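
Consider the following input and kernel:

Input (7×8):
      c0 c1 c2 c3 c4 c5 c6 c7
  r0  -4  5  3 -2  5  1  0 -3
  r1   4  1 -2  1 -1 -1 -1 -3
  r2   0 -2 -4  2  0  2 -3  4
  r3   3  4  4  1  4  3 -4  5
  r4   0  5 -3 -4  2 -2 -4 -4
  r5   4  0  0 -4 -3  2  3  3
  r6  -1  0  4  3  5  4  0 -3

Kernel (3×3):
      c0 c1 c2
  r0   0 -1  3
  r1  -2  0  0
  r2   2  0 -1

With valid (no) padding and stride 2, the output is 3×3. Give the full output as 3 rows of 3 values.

Output[0,0]: The receptive field on the input at this output position is [-4 5 3 / 4 1 -2 / 0 -2 -4]. Elementwise product with the kernel and sum: 5·-1 + 3·3 + 4·-2 + 0·2 + -4·-1.
Output[0,1]: The receptive field on the input at this output position is [3 -2 5 / -2 1 -1 / -4 2 0]. Elementwise product with the kernel and sum: -2·-1 + 5·3 + -2·-2 + -4·2 + 0·-1.

0 13 4
-13 -18 -11
-28 13 6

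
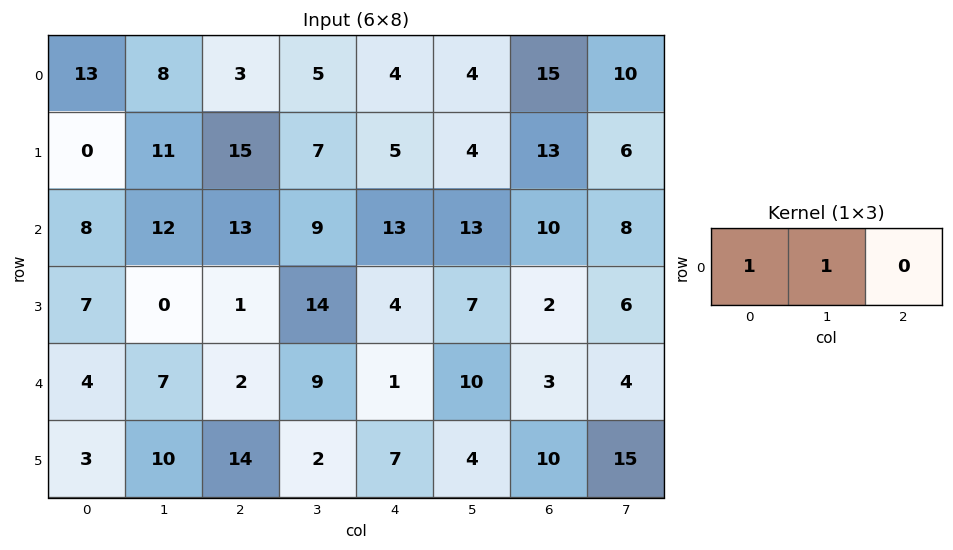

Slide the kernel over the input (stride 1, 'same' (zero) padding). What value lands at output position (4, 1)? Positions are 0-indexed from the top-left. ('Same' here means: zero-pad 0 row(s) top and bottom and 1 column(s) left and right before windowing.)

11

The receptive field on the zero-padded input at this output position is [4 7 2]. Elementwise product with the kernel and sum: 4·1 + 7·1.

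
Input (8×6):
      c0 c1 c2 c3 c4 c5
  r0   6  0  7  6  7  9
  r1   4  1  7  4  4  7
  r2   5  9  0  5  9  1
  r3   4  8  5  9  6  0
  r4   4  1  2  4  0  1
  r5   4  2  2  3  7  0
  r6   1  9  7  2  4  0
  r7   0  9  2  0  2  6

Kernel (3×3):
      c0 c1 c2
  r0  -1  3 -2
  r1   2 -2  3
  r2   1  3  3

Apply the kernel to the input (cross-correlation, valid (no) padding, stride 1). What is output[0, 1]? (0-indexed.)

33

The receptive field on the input at this output position is [0 7 6 / 1 7 4 / 9 0 5]. Elementwise product with the kernel and sum: 0·-1 + 7·3 + 6·-2 + 1·2 + 7·-2 + 4·3 + 9·1 + 0·3 + 5·3.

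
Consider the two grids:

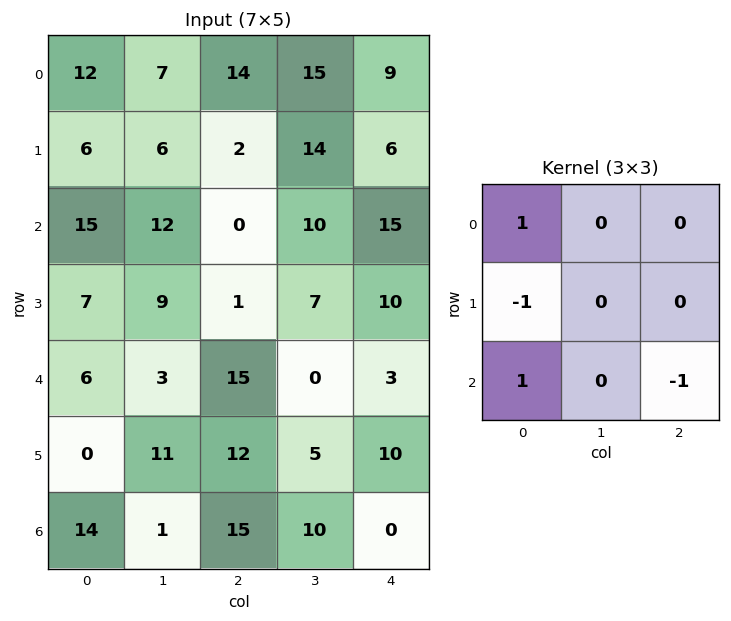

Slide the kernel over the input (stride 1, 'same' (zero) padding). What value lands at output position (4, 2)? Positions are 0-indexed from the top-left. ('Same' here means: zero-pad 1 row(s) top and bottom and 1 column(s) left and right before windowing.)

12

The receptive field on the zero-padded input at this output position is [9 1 7 / 3 15 0 / 11 12 5]. Elementwise product with the kernel and sum: 9·1 + 3·-1 + 11·1 + 5·-1.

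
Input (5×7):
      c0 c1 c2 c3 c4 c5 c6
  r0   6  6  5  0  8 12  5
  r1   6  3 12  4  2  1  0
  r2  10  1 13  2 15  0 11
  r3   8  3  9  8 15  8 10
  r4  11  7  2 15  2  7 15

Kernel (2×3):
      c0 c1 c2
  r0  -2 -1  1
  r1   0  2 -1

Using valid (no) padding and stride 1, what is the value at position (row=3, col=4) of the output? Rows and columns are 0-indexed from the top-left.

The receptive field on the input at this output position is [15 8 10 / 2 7 15]. Elementwise product with the kernel and sum: 15·-2 + 8·-1 + 10·1 + 7·2 + 15·-1.

-29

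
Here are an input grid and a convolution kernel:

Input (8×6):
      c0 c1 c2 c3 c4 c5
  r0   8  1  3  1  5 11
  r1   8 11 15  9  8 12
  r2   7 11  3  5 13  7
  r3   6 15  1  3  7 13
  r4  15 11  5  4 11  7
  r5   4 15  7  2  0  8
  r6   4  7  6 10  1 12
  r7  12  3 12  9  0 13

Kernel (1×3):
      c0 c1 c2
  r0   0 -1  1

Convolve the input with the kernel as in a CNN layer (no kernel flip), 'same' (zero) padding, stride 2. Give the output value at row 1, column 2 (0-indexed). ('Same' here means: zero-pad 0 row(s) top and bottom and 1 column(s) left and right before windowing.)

-6

The receptive field on the zero-padded input at this output position is [5 13 7]. Elementwise product with the kernel and sum: 13·-1 + 7·1.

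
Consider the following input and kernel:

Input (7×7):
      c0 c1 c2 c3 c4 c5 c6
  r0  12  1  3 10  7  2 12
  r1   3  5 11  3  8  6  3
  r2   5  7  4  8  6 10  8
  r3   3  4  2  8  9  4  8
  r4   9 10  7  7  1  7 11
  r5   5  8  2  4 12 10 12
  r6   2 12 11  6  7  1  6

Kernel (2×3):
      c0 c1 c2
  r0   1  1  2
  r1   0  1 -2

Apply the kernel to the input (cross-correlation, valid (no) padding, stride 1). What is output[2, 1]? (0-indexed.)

The receptive field on the input at this output position is [7 4 8 / 4 2 8]. Elementwise product with the kernel and sum: 7·1 + 4·1 + 8·2 + 2·1 + 8·-2.

13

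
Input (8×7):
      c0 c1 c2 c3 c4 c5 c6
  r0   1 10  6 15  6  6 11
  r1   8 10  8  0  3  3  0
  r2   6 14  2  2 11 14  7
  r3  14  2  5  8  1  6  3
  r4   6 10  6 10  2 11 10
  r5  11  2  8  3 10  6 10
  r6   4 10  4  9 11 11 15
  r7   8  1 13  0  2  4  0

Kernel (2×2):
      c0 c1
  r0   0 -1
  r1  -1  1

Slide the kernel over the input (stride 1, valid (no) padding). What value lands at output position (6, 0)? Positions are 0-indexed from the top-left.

-17

The receptive field on the input at this output position is [4 10 / 8 1]. Elementwise product with the kernel and sum: 10·-1 + 8·-1 + 1·1.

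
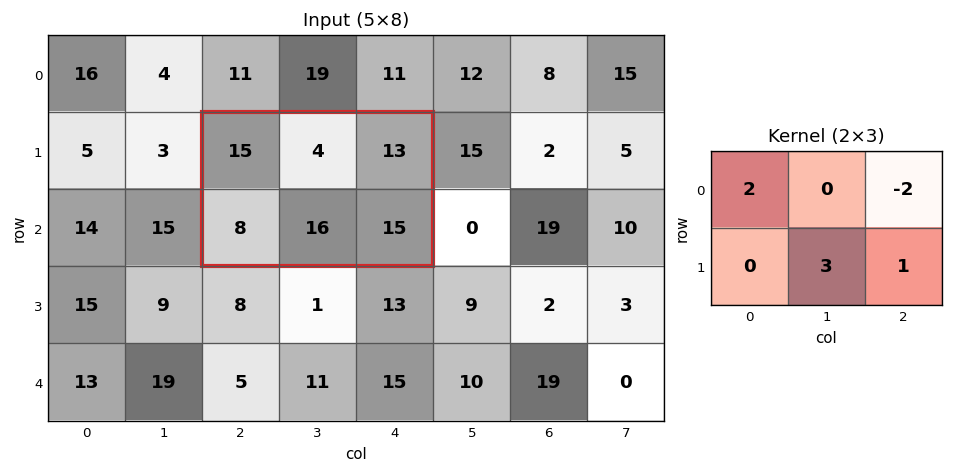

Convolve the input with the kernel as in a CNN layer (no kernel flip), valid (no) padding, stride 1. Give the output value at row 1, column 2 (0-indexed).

67

The receptive field on the input at this output position is [15 4 13 / 8 16 15]. Elementwise product with the kernel and sum: 15·2 + 13·-2 + 16·3 + 15·1.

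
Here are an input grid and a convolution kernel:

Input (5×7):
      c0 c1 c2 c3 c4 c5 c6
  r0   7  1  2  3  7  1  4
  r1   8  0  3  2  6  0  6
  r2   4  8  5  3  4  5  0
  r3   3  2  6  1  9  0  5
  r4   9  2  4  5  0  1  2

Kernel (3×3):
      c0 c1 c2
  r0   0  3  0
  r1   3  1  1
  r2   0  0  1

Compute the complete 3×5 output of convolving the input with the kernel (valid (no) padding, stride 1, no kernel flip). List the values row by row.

35 14 30 38 27
31 42 37 36 22
45 33 37 25 49

Output[0,0]: The receptive field on the input at this output position is [7 1 2 / 8 0 3 / 4 8 5]. Elementwise product with the kernel and sum: 1·3 + 8·3 + 0·1 + 3·1 + 5·1.
Output[0,1]: The receptive field on the input at this output position is [1 2 3 / 0 3 2 / 8 5 3]. Elementwise product with the kernel and sum: 2·3 + 0·3 + 3·1 + 2·1 + 3·1.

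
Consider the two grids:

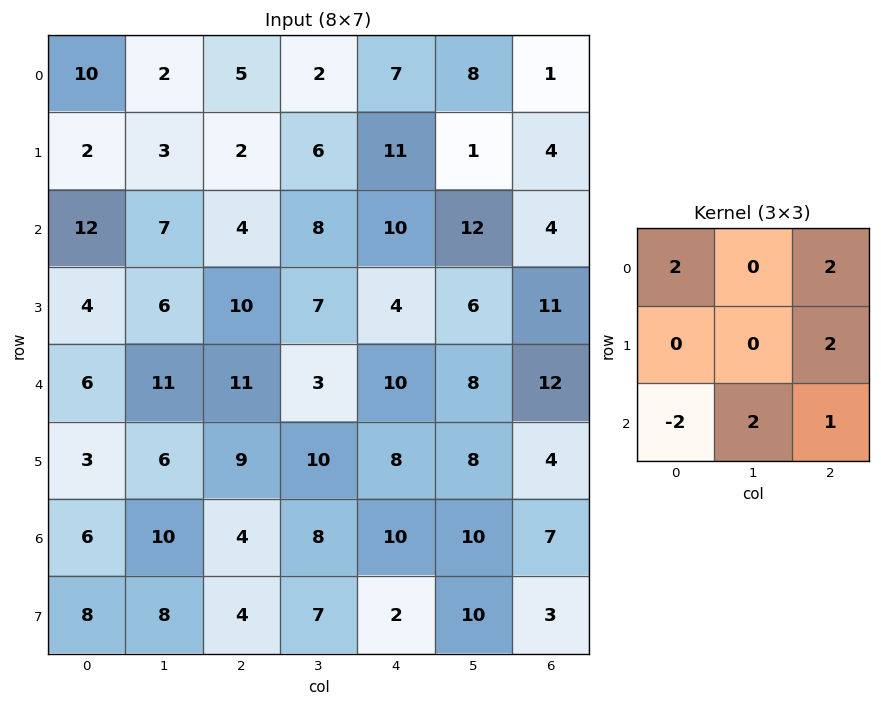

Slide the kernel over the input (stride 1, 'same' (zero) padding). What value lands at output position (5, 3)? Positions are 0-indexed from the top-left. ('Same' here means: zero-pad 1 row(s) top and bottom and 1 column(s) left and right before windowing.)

The receptive field on the zero-padded input at this output position is [11 3 10 / 9 10 8 / 4 8 10]. Elementwise product with the kernel and sum: 11·2 + 10·2 + 8·2 + 4·-2 + 8·2 + 10·1.

76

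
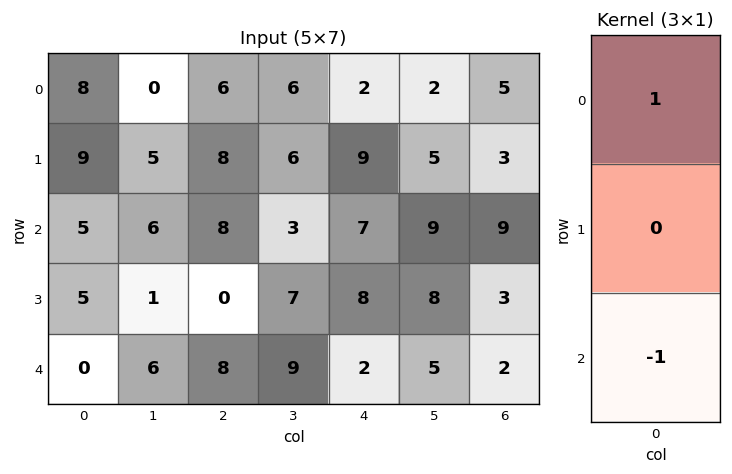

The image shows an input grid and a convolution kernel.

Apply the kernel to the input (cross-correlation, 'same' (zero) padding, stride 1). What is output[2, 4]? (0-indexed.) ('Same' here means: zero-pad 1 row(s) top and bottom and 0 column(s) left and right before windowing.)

1

The receptive field on the zero-padded input at this output position is [9 / 7 / 8]. Elementwise product with the kernel and sum: 9·1 + 8·-1.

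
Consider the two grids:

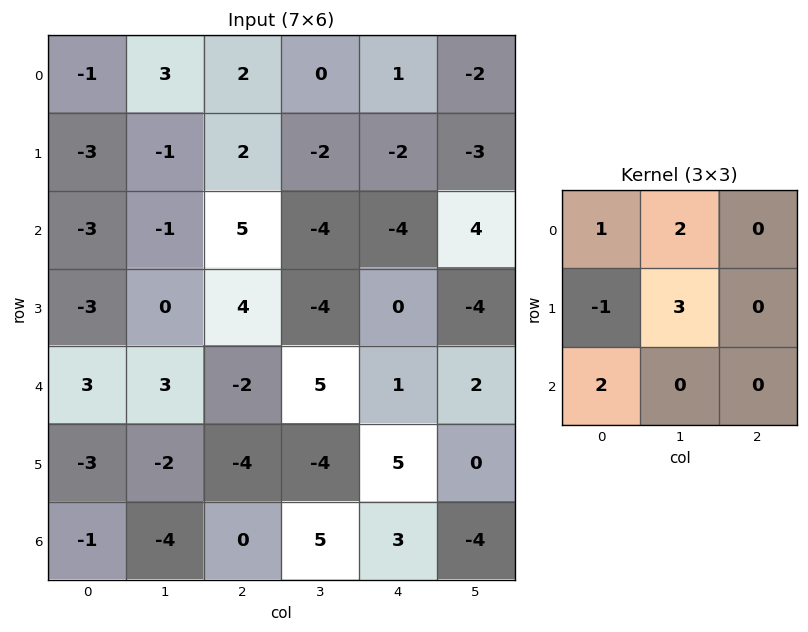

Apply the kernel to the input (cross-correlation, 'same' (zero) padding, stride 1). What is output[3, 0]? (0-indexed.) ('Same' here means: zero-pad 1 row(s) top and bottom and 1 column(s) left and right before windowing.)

-15

The receptive field on the zero-padded input at this output position is [0 -3 -1 / 0 -3 0 / 0 3 3]. Elementwise product with the kernel and sum: 0·1 + -3·2 + 0·-1 + -3·3 + 0·2.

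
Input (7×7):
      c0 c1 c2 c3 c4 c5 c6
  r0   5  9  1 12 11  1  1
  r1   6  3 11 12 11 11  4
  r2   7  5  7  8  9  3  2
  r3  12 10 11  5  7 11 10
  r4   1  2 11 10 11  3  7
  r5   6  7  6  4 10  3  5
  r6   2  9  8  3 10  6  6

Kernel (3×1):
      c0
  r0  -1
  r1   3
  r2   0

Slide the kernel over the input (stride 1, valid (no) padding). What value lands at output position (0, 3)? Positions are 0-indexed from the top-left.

The receptive field on the input at this output position is [12 / 12 / 8]. Elementwise product with the kernel and sum: 12·-1 + 12·3.

24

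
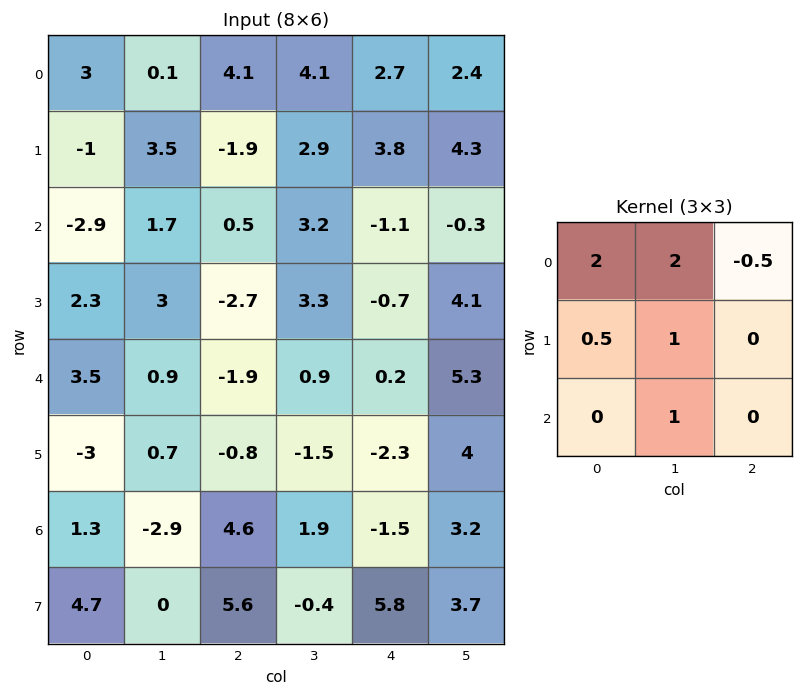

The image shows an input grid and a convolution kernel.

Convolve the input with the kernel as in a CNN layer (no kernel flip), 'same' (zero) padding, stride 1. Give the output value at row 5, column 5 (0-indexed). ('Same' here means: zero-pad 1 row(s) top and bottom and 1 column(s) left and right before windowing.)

The receptive field on the zero-padded input at this output position is [0.2 5.3 0 / -2.3 4 0 / -1.5 3.2 0]. Elementwise product with the kernel and sum: 0.2·2 + 5.3·2 + 0·-0.5 + -2.3·0.5 + 4·1 + 3.2·1.

17.05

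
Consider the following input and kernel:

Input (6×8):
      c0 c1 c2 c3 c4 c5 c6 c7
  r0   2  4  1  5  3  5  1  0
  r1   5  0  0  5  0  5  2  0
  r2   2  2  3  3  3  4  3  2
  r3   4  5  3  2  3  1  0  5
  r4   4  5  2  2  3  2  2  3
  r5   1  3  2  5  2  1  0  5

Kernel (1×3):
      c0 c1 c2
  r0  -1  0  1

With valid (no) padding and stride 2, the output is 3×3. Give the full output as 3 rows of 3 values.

Output[0,0]: The receptive field on the input at this output position is [2 4 1]. Elementwise product with the kernel and sum: 2·-1 + 1·1.
Output[0,1]: The receptive field on the input at this output position is [1 5 3]. Elementwise product with the kernel and sum: 1·-1 + 3·1.

-1 2 -2
1 0 0
-2 1 -1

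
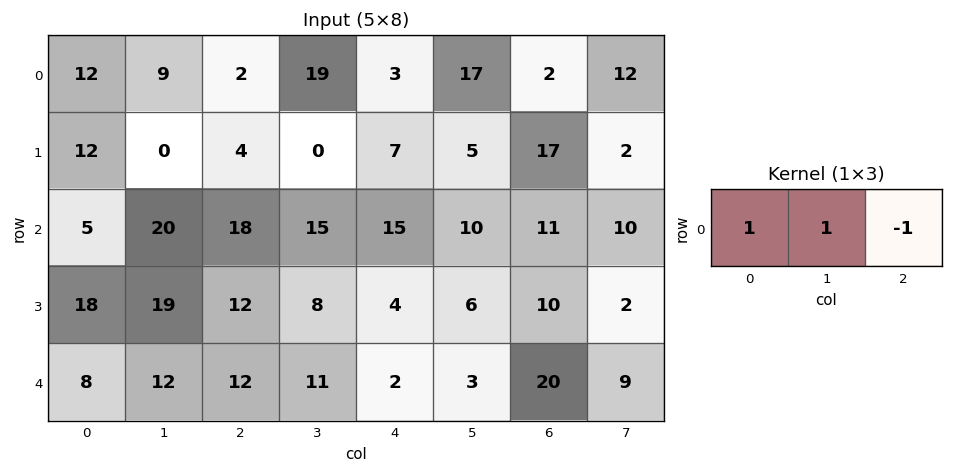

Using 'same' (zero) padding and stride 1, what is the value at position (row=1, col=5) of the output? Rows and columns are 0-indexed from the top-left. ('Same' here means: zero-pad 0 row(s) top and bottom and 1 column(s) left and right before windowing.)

-5

The receptive field on the zero-padded input at this output position is [7 5 17]. Elementwise product with the kernel and sum: 7·1 + 5·1 + 17·-1.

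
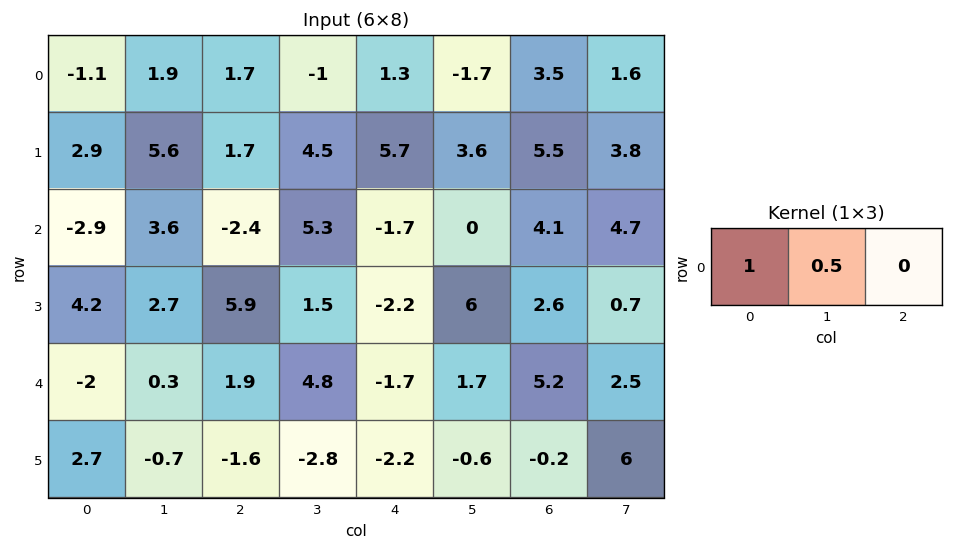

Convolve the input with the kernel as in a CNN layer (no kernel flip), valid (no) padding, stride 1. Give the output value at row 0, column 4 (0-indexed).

The receptive field on the input at this output position is [1.3 -1.7 3.5]. Elementwise product with the kernel and sum: 1.3·1 + -1.7·0.5.

0.45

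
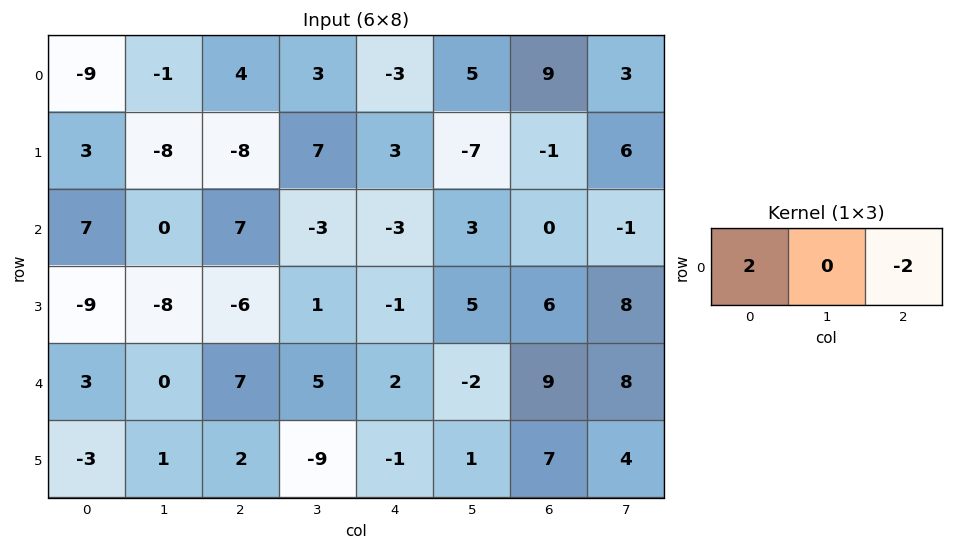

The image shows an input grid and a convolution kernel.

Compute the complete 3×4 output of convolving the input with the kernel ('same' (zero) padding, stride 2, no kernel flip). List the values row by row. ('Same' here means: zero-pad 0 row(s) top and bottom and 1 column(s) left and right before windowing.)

2 -8 -4 4
0 6 -12 8
0 -10 14 -20

Output[0,0]: The receptive field on the zero-padded input at this output position is [0 -9 -1]. Elementwise product with the kernel and sum: 0·2 + -1·-2.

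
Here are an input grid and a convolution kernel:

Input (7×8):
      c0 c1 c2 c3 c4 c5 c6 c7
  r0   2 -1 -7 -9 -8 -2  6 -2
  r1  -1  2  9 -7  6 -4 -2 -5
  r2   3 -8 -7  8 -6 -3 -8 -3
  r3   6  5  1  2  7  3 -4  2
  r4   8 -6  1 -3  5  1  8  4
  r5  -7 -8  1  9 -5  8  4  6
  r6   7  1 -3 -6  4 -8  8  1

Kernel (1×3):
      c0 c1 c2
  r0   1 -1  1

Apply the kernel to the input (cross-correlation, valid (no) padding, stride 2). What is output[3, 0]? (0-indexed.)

3

The receptive field on the input at this output position is [7 1 -3]. Elementwise product with the kernel and sum: 7·1 + 1·-1 + -3·1.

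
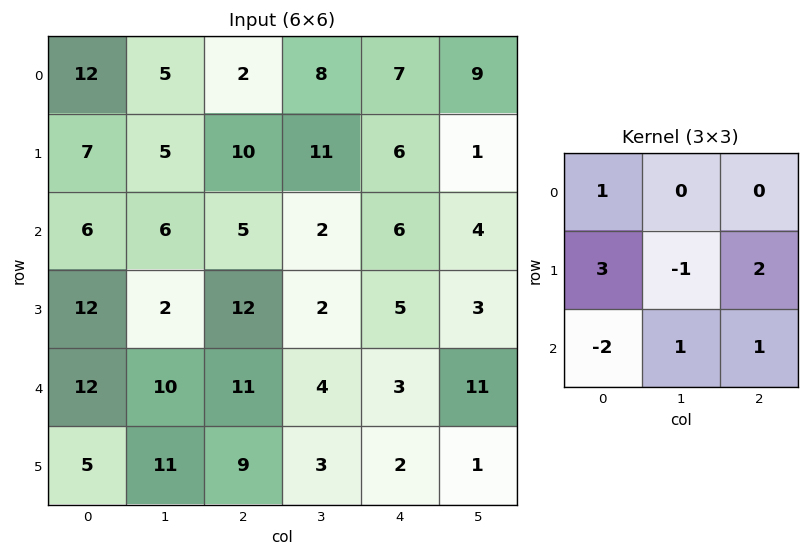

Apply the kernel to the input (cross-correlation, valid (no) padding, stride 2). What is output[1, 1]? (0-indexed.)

The receptive field on the input at this output position is [5 2 6 / 12 2 5 / 11 4 3]. Elementwise product with the kernel and sum: 5·1 + 12·3 + 2·-1 + 5·2 + 11·-2 + 4·1 + 3·1.

34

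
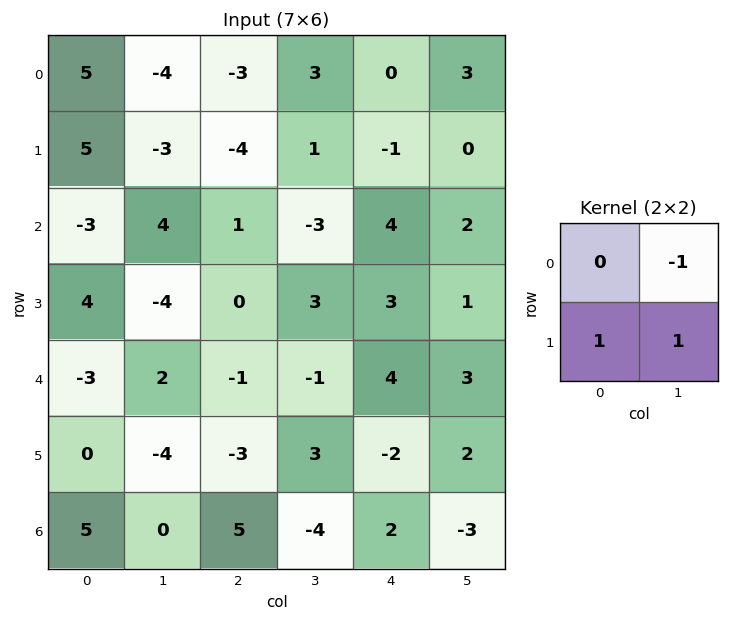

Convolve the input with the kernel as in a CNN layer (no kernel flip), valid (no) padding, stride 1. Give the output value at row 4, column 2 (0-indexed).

1

The receptive field on the input at this output position is [-1 -1 / -3 3]. Elementwise product with the kernel and sum: -1·-1 + -3·1 + 3·1.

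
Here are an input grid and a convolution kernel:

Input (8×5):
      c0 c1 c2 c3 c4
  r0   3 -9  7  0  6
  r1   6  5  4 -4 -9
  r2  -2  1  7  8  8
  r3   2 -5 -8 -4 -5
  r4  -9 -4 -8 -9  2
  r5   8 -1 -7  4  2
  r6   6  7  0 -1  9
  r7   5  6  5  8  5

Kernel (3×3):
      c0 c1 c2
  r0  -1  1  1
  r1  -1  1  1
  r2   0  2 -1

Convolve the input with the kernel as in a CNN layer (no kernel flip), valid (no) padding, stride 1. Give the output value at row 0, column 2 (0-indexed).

-10

The receptive field on the input at this output position is [7 0 6 / 4 -4 -9 / 7 8 8]. Elementwise product with the kernel and sum: 7·-1 + 0·1 + 6·1 + 4·-1 + -4·1 + -9·1 + 8·2 + 8·-1.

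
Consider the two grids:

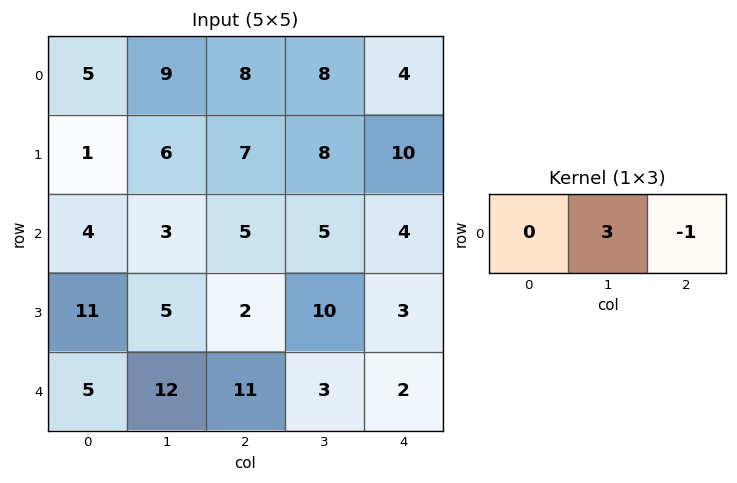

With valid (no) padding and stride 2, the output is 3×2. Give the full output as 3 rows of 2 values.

Output[0,0]: The receptive field on the input at this output position is [5 9 8]. Elementwise product with the kernel and sum: 9·3 + 8·-1.

19 20
4 11
25 7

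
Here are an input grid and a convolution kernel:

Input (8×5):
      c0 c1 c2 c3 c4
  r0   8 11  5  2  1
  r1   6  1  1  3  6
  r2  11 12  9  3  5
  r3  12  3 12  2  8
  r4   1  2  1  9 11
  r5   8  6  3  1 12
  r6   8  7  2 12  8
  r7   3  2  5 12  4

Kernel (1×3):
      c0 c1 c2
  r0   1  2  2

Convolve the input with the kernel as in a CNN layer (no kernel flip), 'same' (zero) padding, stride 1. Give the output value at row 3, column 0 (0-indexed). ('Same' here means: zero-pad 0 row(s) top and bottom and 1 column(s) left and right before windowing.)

30

The receptive field on the zero-padded input at this output position is [0 12 3]. Elementwise product with the kernel and sum: 0·1 + 12·2 + 3·2.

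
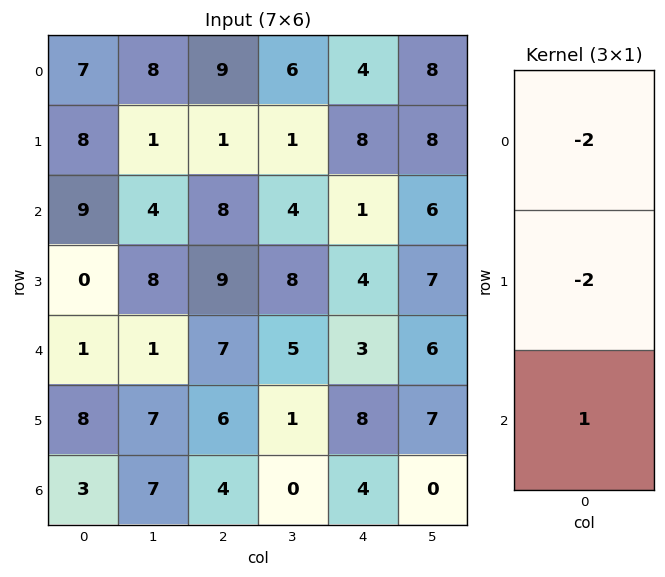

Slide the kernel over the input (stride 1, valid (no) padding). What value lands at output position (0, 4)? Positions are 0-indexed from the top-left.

The receptive field on the input at this output position is [4 / 8 / 1]. Elementwise product with the kernel and sum: 4·-2 + 8·-2 + 1·1.

-23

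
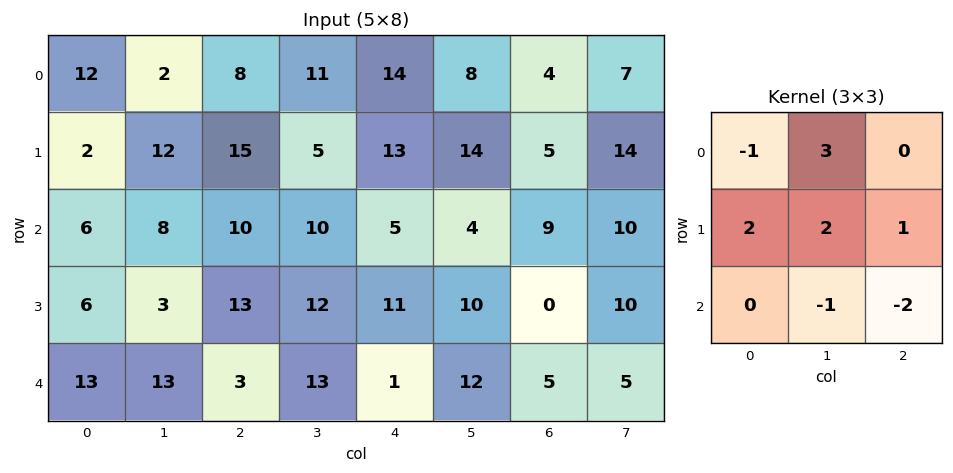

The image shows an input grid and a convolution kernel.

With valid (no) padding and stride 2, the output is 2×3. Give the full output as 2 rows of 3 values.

9 58 47
30 66 27

Output[0,0]: The receptive field on the input at this output position is [12 2 8 / 2 12 15 / 6 8 10]. Elementwise product with the kernel and sum: 12·-1 + 2·3 + 2·2 + 12·2 + 15·1 + 8·-1 + 10·-2.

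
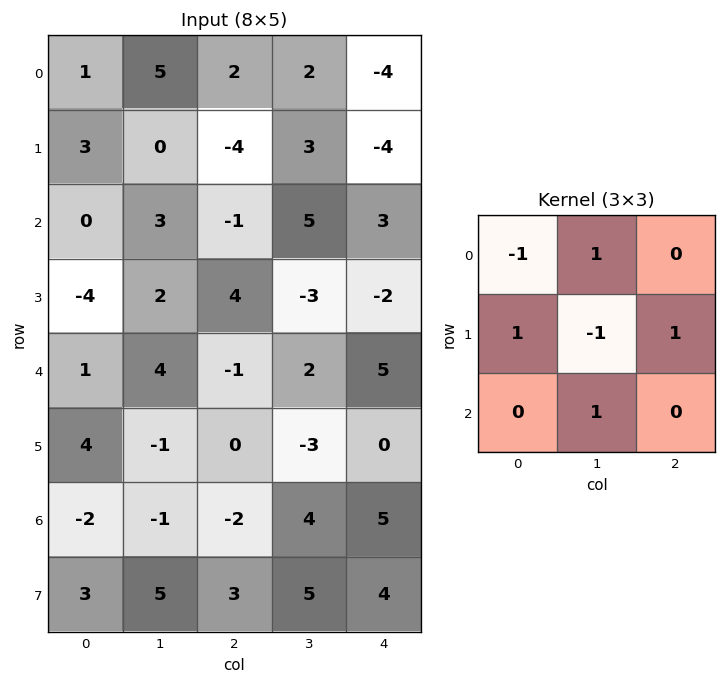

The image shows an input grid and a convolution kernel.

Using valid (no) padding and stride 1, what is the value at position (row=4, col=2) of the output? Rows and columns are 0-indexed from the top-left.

The receptive field on the input at this output position is [-1 2 5 / 0 -3 0 / -2 4 5]. Elementwise product with the kernel and sum: -1·-1 + 2·1 + 0·1 + -3·-1 + 0·1 + 4·1.

10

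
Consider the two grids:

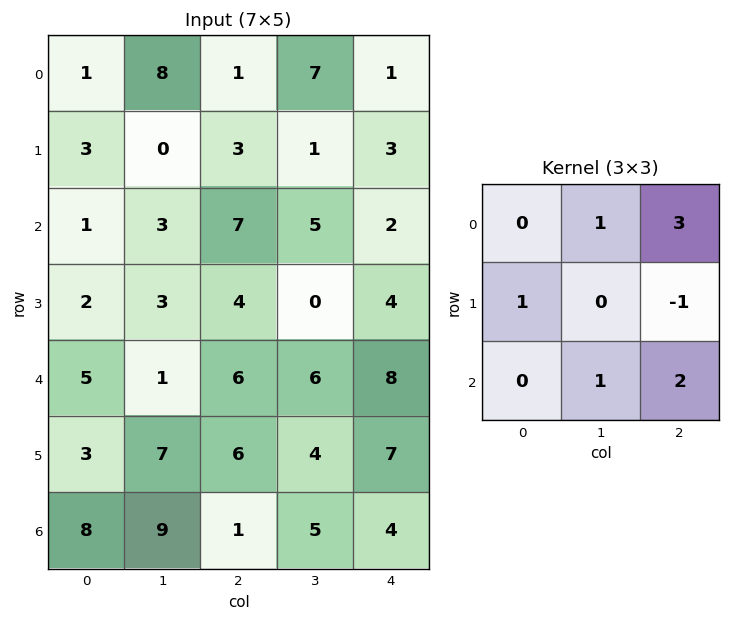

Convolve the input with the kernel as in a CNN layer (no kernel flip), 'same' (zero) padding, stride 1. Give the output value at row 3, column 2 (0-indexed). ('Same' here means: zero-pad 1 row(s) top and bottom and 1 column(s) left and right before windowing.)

43

The receptive field on the zero-padded input at this output position is [3 7 5 / 3 4 0 / 1 6 6]. Elementwise product with the kernel and sum: 7·1 + 5·3 + 3·1 + 0·-1 + 6·1 + 6·2.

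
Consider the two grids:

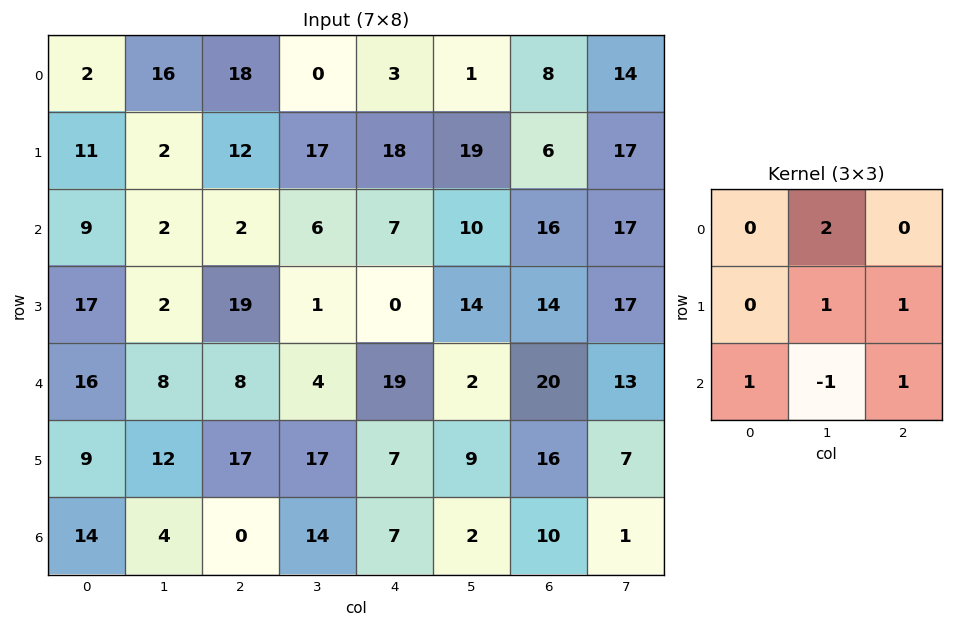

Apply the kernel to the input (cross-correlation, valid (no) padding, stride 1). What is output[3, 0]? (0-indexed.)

The receptive field on the input at this output position is [17 2 19 / 16 8 8 / 9 12 17]. Elementwise product with the kernel and sum: 2·2 + 8·1 + 8·1 + 9·1 + 12·-1 + 17·1.

34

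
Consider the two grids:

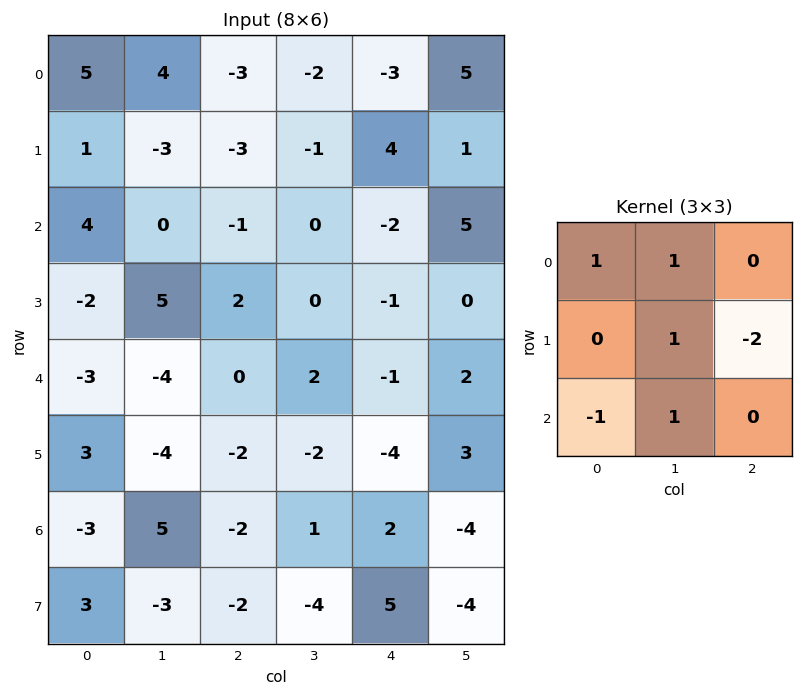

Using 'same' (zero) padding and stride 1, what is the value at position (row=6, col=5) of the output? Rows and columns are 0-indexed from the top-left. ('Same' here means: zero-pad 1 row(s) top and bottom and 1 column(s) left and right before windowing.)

-14

The receptive field on the zero-padded input at this output position is [-4 3 0 / 2 -4 0 / 5 -4 0]. Elementwise product with the kernel and sum: -4·1 + 3·1 + -4·1 + 0·-2 + 5·-1 + -4·1.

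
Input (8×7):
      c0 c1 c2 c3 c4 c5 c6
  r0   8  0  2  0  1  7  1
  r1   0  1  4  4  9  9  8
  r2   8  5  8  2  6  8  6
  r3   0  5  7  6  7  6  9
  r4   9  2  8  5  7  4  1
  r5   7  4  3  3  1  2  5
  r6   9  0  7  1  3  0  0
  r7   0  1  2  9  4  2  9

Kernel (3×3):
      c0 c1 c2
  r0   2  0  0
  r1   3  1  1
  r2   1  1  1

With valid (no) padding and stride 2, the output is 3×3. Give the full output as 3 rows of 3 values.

42 45 66
47 70 60
62 40 27

Output[0,0]: The receptive field on the input at this output position is [8 0 2 / 0 1 4 / 8 5 8]. Elementwise product with the kernel and sum: 8·2 + 0·3 + 1·1 + 4·1 + 8·1 + 5·1 + 8·1.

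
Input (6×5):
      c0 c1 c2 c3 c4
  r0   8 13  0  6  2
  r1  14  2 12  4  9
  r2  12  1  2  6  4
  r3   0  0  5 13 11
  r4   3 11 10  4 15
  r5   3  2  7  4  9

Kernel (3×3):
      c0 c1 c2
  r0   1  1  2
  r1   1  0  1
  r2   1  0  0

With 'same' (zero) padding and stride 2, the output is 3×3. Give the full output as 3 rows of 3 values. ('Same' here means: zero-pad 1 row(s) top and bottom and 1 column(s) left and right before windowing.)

13 21 10
19 29 32
11 48 32

Output[0,0]: The receptive field on the zero-padded input at this output position is [0 0 0 / 0 8 13 / 0 14 2]. Elementwise product with the kernel and sum: 0·1 + 0·1 + 0·2 + 0·1 + 13·1 + 0·1.
Output[0,1]: The receptive field on the zero-padded input at this output position is [0 0 0 / 13 0 6 / 2 12 4]. Elementwise product with the kernel and sum: 0·1 + 0·1 + 0·2 + 13·1 + 6·1 + 2·1.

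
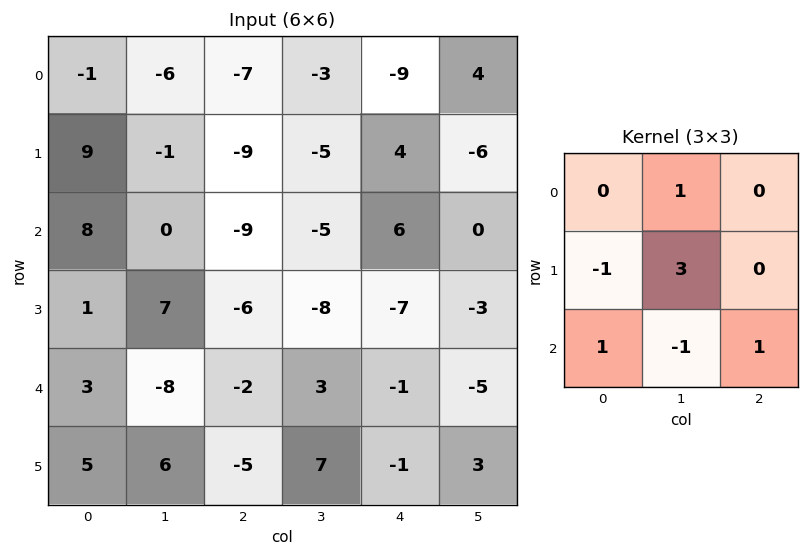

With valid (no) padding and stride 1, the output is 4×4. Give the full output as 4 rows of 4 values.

Output[0,0]: The receptive field on the input at this output position is [-1 -6 -7 / 9 -1 -9 / 8 0 -9]. Elementwise product with the kernel and sum: -6·1 + 9·-1 + -1·3 + 8·1 + 0·-1 + -9·1.

-19 -29 -7 -3
-21 -31 -16 23
29 -37 -29 -8
-26 14 -10 -2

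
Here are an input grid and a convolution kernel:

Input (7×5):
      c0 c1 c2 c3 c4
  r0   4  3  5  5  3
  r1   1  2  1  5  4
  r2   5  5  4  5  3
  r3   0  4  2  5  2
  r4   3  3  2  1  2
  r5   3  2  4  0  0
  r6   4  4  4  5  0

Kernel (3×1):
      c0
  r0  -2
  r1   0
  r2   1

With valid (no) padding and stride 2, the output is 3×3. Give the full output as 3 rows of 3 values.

-3 -6 -3
-7 -6 -4
-2 0 -4

Output[0,0]: The receptive field on the input at this output position is [4 / 1 / 5]. Elementwise product with the kernel and sum: 4·-2 + 5·1.
Output[0,1]: The receptive field on the input at this output position is [5 / 1 / 4]. Elementwise product with the kernel and sum: 5·-2 + 4·1.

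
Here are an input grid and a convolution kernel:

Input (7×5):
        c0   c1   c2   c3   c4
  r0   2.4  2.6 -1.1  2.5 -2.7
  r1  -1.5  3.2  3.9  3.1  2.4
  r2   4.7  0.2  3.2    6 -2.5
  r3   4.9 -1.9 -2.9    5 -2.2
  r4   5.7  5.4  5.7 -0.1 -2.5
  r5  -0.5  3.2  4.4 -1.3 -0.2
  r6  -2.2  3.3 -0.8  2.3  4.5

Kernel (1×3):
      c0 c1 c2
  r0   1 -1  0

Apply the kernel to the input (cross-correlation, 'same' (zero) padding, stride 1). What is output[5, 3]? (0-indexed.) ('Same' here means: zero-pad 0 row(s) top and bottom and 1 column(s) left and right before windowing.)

The receptive field on the zero-padded input at this output position is [4.4 -1.3 -0.2]. Elementwise product with the kernel and sum: 4.4·1 + -1.3·-1.

5.7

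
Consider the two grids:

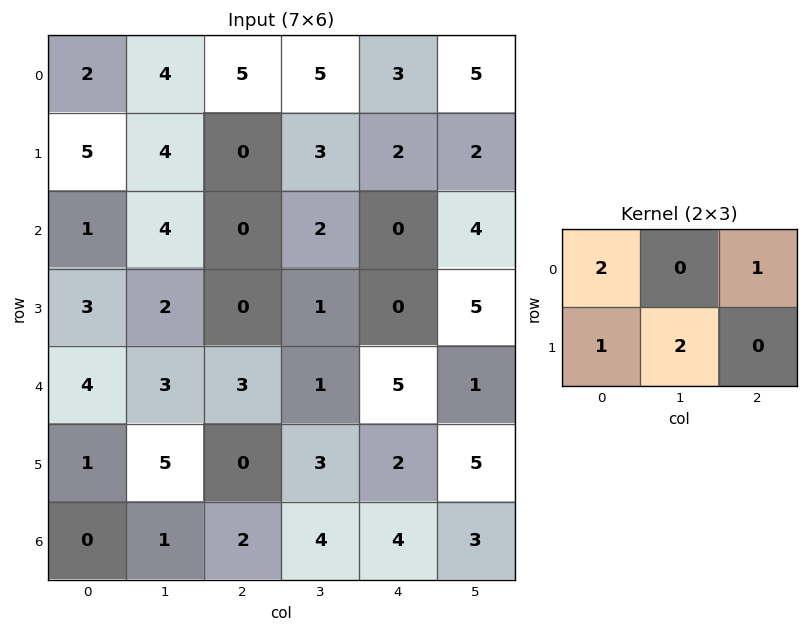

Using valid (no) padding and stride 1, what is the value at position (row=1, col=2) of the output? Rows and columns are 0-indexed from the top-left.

The receptive field on the input at this output position is [0 3 2 / 0 2 0]. Elementwise product with the kernel and sum: 0·2 + 2·1 + 0·1 + 2·2.

6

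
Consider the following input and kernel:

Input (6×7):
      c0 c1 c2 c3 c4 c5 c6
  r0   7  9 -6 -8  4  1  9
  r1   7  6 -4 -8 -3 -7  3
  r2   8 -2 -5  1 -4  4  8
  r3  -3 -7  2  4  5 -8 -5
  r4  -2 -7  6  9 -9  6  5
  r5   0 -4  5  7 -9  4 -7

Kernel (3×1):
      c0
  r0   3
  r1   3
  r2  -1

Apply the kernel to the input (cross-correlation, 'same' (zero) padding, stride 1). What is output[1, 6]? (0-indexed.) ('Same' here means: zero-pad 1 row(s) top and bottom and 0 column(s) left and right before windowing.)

28

The receptive field on the zero-padded input at this output position is [9 / 3 / 8]. Elementwise product with the kernel and sum: 9·3 + 3·3 + 8·-1.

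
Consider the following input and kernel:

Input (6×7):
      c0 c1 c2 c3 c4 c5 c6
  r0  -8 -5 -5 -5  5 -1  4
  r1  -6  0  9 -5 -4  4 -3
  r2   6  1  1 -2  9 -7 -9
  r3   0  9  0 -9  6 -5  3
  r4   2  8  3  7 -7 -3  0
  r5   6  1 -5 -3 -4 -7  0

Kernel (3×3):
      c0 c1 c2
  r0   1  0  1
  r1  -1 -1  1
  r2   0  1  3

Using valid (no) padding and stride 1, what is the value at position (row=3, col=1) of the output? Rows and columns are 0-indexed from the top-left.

The receptive field on the input at this output position is [9 0 -9 / 8 3 7 / 1 -5 -3]. Elementwise product with the kernel and sum: 9·1 + -9·1 + 8·-1 + 3·-1 + 7·1 + -5·1 + -3·3.

-18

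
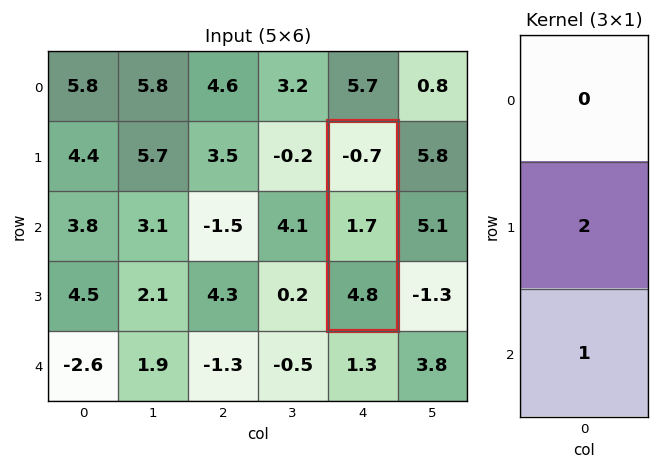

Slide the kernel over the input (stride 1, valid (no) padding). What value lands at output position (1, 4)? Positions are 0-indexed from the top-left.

The receptive field on the input at this output position is [-0.7 / 1.7 / 4.8]. Elementwise product with the kernel and sum: 1.7·2 + 4.8·1.

8.2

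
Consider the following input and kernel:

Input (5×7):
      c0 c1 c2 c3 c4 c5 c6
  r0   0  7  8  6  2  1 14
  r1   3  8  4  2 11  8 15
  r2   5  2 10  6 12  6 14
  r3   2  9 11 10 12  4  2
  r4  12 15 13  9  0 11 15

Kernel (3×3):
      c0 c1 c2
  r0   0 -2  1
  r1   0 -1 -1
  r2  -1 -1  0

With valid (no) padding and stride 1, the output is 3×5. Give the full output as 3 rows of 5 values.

Output[0,0]: The receptive field on the input at this output position is [0 7 8 / 3 8 4 / 5 2 10]. Elementwise product with the kernel and sum: 7·-2 + 8·1 + 8·-1 + 4·-1 + 5·-1 + 2·-1.
Output[0,1]: The receptive field on the input at this output position is [7 8 6 / 8 4 2 / 2 10 6]. Elementwise product with the kernel and sum: 8·-2 + 6·1 + 4·-1 + 2·-1 + 2·-1 + 10·-1.

-25 -28 -39 -40 -29
-35 -42 -32 -54 -37
-41 -63 -44 -43 -15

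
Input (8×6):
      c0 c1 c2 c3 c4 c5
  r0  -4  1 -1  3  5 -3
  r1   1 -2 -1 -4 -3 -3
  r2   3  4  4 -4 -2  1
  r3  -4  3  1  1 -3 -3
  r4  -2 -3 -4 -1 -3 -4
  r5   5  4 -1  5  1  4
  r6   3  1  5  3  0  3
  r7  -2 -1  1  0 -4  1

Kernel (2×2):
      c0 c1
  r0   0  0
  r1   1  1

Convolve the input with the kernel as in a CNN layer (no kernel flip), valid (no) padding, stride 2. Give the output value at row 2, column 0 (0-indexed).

9

The receptive field on the input at this output position is [-2 -3 / 5 4]. Elementwise product with the kernel and sum: 5·1 + 4·1.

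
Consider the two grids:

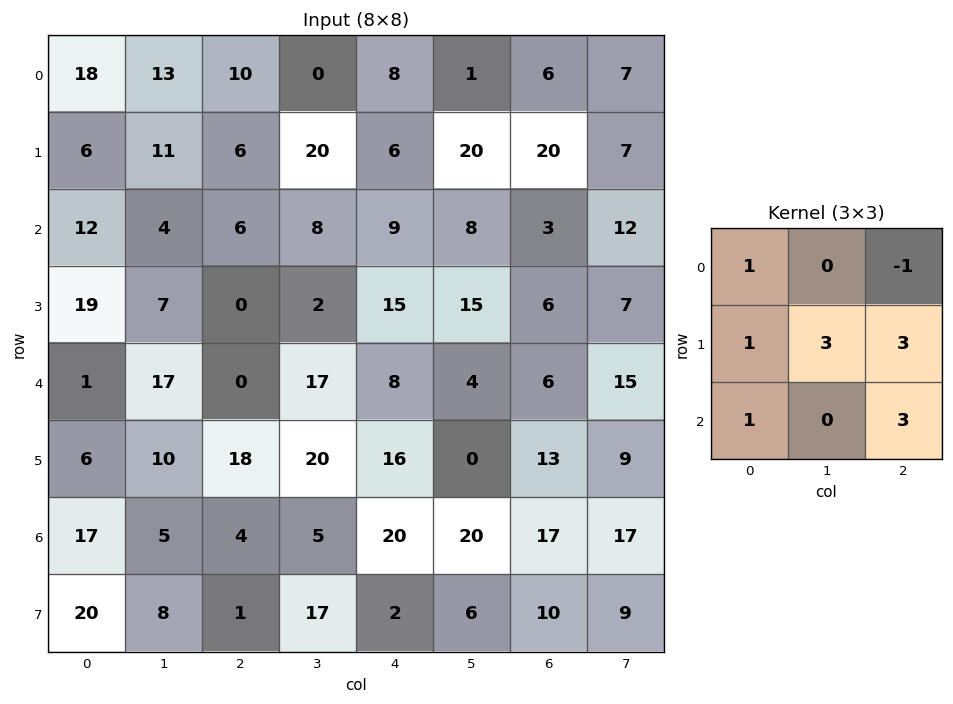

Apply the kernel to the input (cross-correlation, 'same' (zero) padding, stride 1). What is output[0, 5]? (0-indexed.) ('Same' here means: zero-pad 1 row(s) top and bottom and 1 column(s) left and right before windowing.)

The receptive field on the zero-padded input at this output position is [0 0 0 / 8 1 6 / 6 20 20]. Elementwise product with the kernel and sum: 0·1 + 0·-1 + 8·1 + 1·3 + 6·3 + 6·1 + 20·3.

95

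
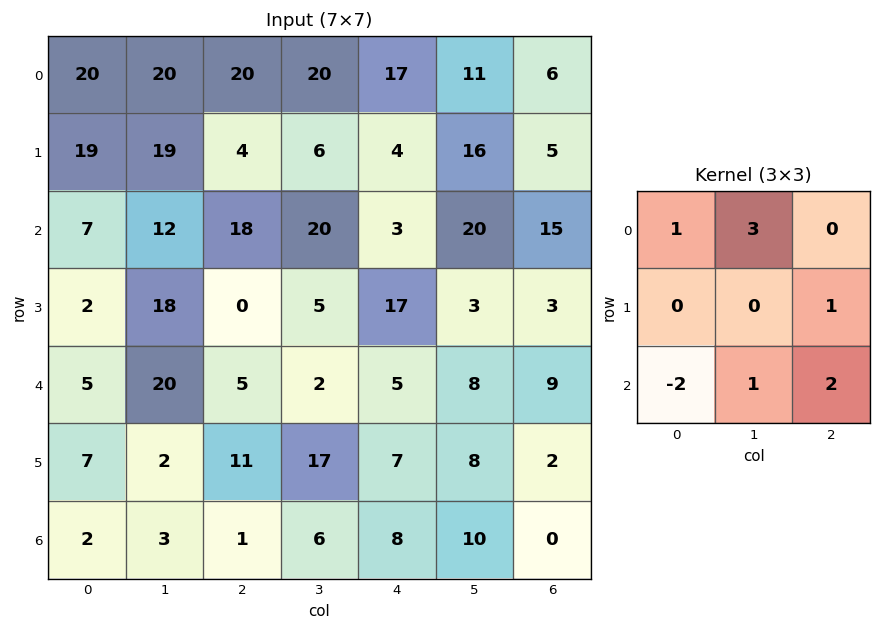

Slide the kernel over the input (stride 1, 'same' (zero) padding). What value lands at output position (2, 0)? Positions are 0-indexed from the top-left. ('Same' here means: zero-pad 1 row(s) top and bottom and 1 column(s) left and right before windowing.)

The receptive field on the zero-padded input at this output position is [0 19 19 / 0 7 12 / 0 2 18]. Elementwise product with the kernel and sum: 0·1 + 19·3 + 12·1 + 0·-2 + 2·1 + 18·2.

107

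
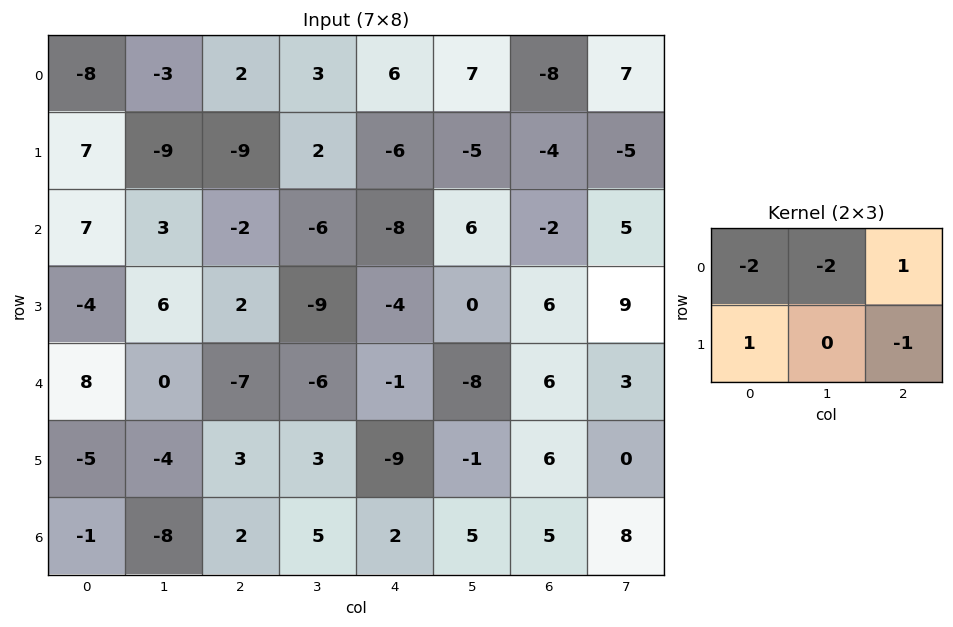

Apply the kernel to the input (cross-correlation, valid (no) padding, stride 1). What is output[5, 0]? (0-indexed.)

The receptive field on the input at this output position is [-5 -4 3 / -1 -8 2]. Elementwise product with the kernel and sum: -5·-2 + -4·-2 + 3·1 + -1·1 + 2·-1.

18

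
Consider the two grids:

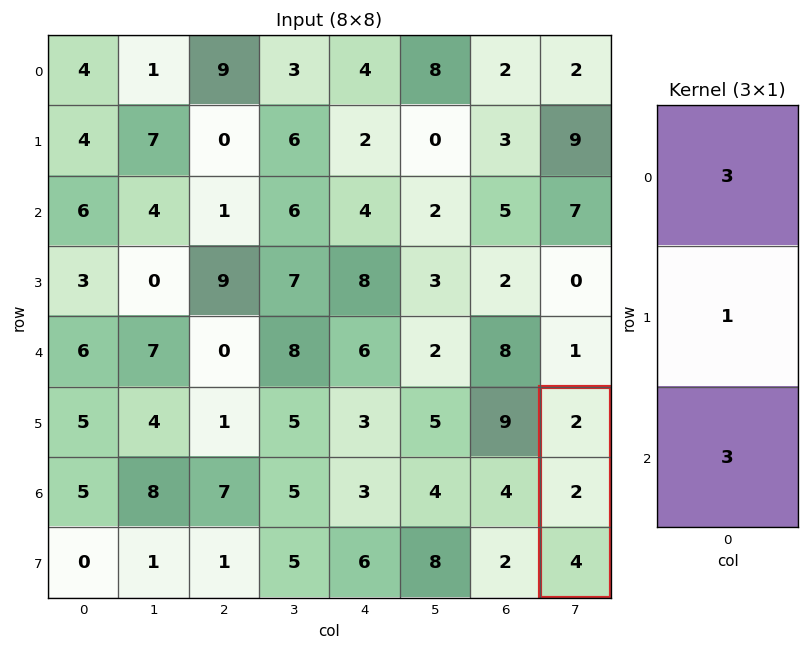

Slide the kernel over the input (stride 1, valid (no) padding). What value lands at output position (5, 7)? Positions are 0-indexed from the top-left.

20

The receptive field on the input at this output position is [2 / 2 / 4]. Elementwise product with the kernel and sum: 2·3 + 2·1 + 4·3.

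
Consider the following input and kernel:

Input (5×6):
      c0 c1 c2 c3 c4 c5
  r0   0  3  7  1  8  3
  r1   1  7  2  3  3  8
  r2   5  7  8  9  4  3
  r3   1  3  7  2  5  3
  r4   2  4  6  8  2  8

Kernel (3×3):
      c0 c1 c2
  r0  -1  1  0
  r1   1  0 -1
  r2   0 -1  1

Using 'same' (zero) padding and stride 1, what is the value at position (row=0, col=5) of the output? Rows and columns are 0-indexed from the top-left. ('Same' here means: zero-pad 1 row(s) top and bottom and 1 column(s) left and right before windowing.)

The receptive field on the zero-padded input at this output position is [0 0 0 / 8 3 0 / 3 8 0]. Elementwise product with the kernel and sum: 0·-1 + 0·1 + 8·1 + 0·-1 + 8·-1 + 0·1.

0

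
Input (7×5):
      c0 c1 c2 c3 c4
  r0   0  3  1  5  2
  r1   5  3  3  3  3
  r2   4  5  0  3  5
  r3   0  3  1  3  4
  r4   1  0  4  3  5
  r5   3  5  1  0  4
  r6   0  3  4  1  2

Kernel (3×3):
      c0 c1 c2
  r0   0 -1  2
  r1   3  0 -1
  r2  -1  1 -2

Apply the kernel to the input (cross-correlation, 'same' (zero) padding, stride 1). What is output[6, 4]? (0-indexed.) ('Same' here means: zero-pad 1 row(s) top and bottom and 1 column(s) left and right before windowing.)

The receptive field on the zero-padded input at this output position is [0 4 0 / 1 2 0 / 0 0 0]. Elementwise product with the kernel and sum: 4·-1 + 0·2 + 1·3 + 0·-1 + 0·-1 + 0·1 + 0·-2.

-1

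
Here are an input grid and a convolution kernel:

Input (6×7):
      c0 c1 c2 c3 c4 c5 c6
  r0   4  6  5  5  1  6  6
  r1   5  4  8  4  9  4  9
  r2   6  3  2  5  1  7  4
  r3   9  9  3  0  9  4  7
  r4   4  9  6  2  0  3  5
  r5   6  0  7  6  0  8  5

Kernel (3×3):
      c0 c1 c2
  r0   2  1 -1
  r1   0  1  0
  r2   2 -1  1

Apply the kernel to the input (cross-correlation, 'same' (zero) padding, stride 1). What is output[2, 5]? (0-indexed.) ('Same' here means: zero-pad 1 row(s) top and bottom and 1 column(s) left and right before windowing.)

The receptive field on the zero-padded input at this output position is [9 4 9 / 1 7 4 / 9 4 7]. Elementwise product with the kernel and sum: 9·2 + 4·1 + 9·-1 + 7·1 + 9·2 + 4·-1 + 7·1.

41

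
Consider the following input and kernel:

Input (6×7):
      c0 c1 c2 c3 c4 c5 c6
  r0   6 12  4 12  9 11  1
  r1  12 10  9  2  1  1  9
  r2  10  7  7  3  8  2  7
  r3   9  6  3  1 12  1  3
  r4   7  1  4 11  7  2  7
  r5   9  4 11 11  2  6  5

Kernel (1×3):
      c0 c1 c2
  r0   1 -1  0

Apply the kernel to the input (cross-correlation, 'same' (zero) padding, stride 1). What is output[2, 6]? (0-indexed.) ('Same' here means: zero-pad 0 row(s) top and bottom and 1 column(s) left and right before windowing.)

-5

The receptive field on the zero-padded input at this output position is [2 7 0]. Elementwise product with the kernel and sum: 2·1 + 7·-1.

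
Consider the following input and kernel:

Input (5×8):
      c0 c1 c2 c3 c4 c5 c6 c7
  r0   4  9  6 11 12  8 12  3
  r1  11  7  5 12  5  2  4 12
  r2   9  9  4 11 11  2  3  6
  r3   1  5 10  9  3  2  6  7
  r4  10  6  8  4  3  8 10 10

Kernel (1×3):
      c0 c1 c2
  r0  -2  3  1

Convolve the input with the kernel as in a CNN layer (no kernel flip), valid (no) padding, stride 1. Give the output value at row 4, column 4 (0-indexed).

The receptive field on the input at this output position is [3 8 10]. Elementwise product with the kernel and sum: 3·-2 + 8·3 + 10·1.

28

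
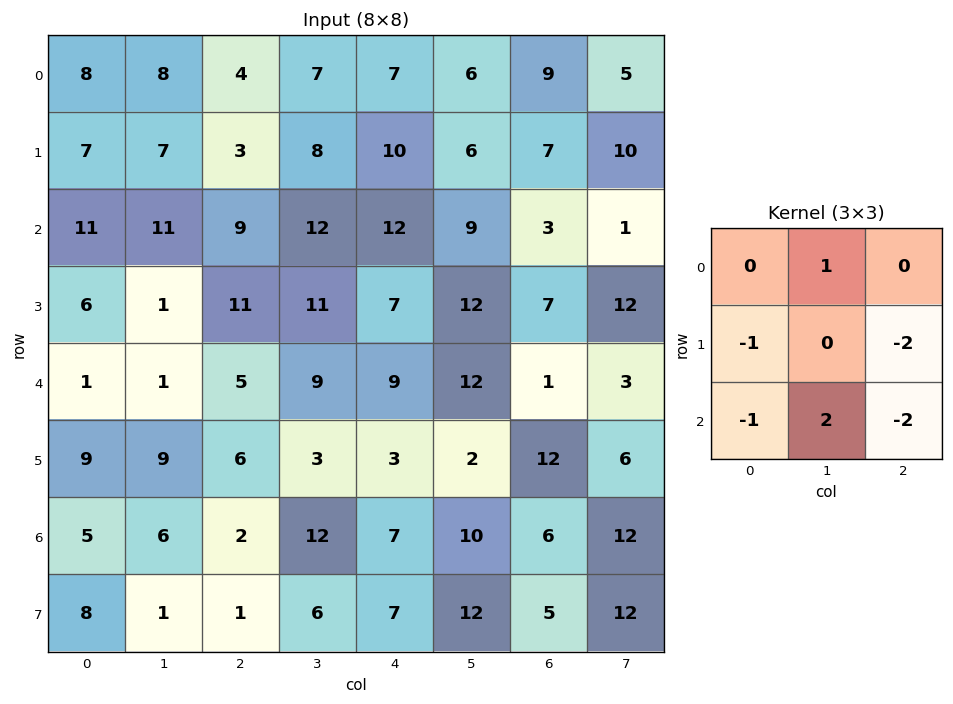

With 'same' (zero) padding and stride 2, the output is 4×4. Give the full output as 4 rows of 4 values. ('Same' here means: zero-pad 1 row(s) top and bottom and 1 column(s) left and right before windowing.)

-16 -39 -19 -28
-5 -33 -41 -26
4 -11 -27 -1
11 -35 -45 -48

Output[0,0]: The receptive field on the zero-padded input at this output position is [0 0 0 / 0 8 8 / 0 7 7]. Elementwise product with the kernel and sum: 0·1 + 0·-1 + 8·-2 + 0·-1 + 7·2 + 7·-2.
Output[0,1]: The receptive field on the zero-padded input at this output position is [0 0 0 / 8 4 7 / 7 3 8]. Elementwise product with the kernel and sum: 0·1 + 8·-1 + 7·-2 + 7·-1 + 3·2 + 8·-2.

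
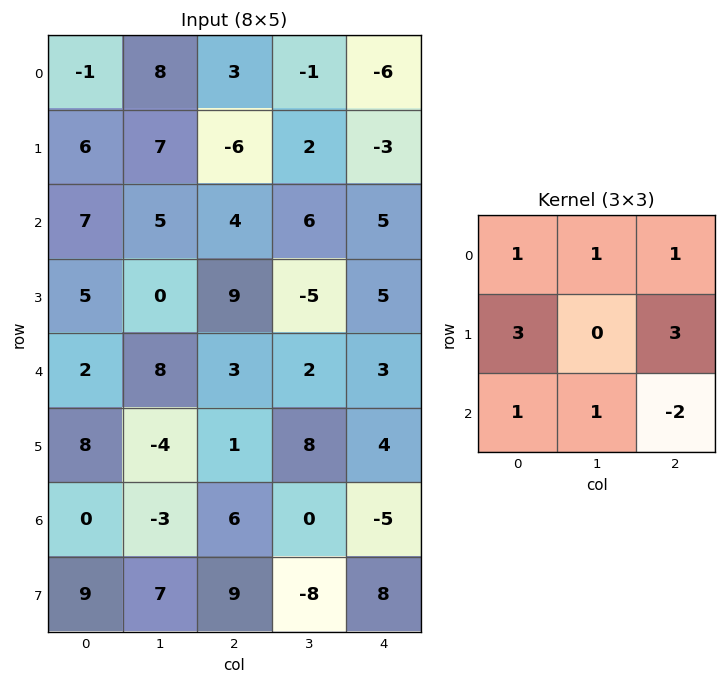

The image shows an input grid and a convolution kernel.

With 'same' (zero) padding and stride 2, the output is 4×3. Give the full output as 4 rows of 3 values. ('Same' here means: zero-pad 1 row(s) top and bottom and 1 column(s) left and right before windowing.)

Output[0,0]: The receptive field on the zero-padded input at this output position is [0 0 0 / 0 -1 8 / 0 6 7]. Elementwise product with the kernel and sum: 0·1 + 0·1 + 0·1 + 0·3 + 8·3 + 0·1 + 6·1 + 7·-2.

16 18 -4
33 55 17
45 15 18
-10 28 12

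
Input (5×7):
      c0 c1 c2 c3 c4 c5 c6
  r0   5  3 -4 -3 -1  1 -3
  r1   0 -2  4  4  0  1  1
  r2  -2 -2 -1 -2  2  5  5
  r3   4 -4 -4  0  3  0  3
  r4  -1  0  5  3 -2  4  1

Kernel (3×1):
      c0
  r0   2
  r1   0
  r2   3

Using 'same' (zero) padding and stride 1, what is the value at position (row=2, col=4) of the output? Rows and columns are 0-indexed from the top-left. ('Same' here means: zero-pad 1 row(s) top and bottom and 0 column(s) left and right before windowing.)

9

The receptive field on the zero-padded input at this output position is [0 / 2 / 3]. Elementwise product with the kernel and sum: 0·2 + 3·3.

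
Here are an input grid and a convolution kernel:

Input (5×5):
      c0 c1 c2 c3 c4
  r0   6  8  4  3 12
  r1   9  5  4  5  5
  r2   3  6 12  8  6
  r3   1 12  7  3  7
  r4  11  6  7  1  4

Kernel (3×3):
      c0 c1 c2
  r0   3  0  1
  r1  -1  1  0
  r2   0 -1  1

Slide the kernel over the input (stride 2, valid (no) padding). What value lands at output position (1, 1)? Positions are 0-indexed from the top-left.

The receptive field on the input at this output position is [12 8 6 / 7 3 7 / 7 1 4]. Elementwise product with the kernel and sum: 12·3 + 6·1 + 7·-1 + 3·1 + 1·-1 + 4·1.

41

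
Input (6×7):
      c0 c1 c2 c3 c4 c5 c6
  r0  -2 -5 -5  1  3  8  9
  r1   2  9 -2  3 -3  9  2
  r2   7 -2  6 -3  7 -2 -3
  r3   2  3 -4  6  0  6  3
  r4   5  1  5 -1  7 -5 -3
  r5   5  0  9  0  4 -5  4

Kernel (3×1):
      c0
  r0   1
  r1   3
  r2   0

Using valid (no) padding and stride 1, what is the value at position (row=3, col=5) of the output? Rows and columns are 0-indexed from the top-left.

-9

The receptive field on the input at this output position is [6 / -5 / -5]. Elementwise product with the kernel and sum: 6·1 + -5·3.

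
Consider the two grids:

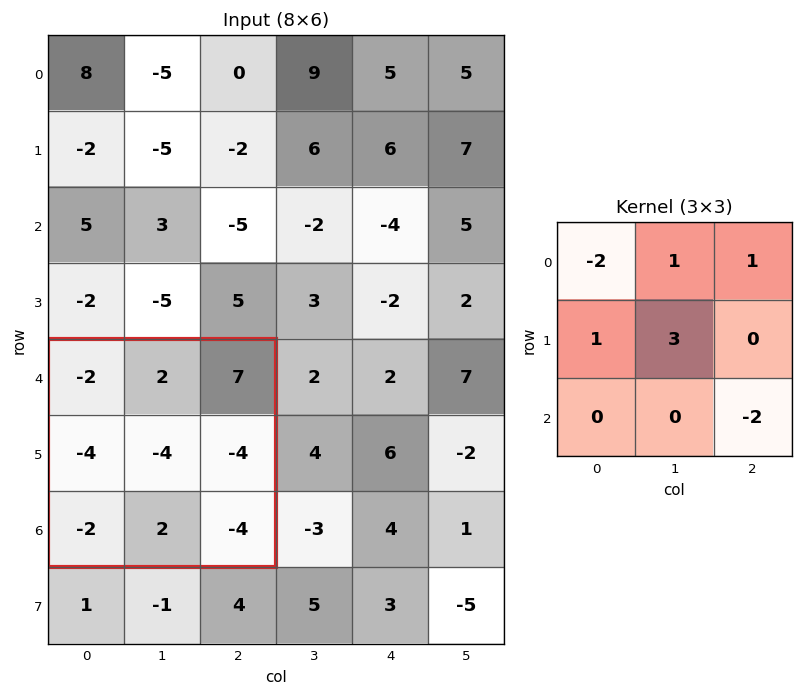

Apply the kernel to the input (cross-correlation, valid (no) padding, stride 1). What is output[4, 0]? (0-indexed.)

The receptive field on the input at this output position is [-2 2 7 / -4 -4 -4 / -2 2 -4]. Elementwise product with the kernel and sum: -2·-2 + 2·1 + 7·1 + -4·1 + -4·3 + -4·-2.

5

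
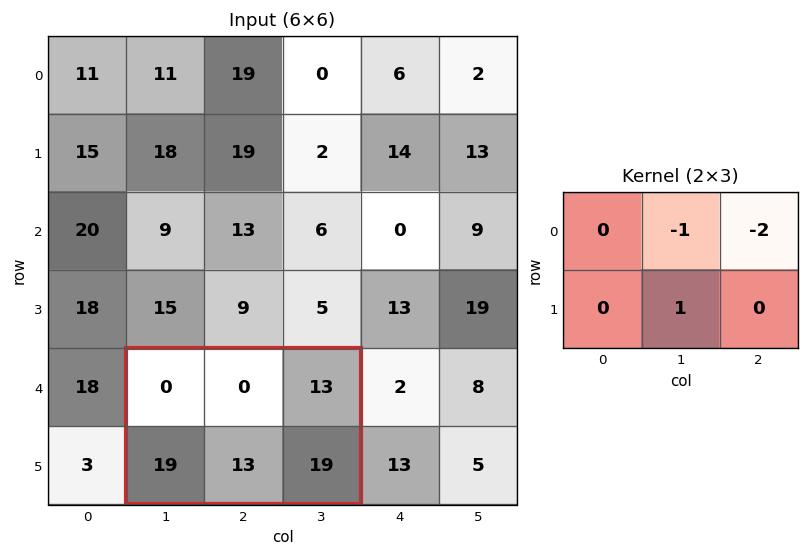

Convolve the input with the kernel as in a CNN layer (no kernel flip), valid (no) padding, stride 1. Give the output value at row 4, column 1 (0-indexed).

The receptive field on the input at this output position is [0 0 13 / 19 13 19]. Elementwise product with the kernel and sum: 0·-1 + 13·-2 + 13·1.

-13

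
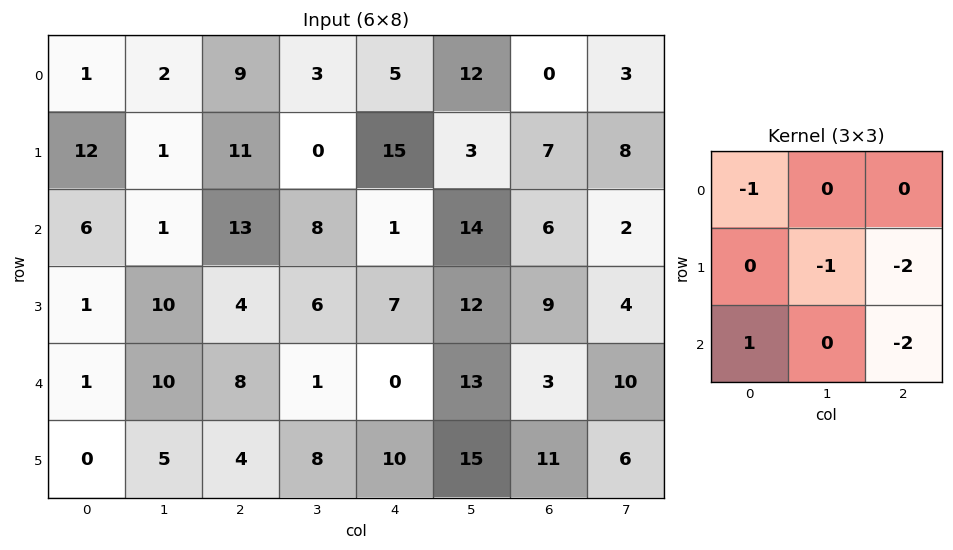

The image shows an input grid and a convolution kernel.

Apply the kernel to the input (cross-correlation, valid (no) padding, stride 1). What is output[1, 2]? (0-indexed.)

-31

The receptive field on the input at this output position is [11 0 15 / 13 8 1 / 4 6 7]. Elementwise product with the kernel and sum: 11·-1 + 8·-1 + 1·-2 + 4·1 + 7·-2.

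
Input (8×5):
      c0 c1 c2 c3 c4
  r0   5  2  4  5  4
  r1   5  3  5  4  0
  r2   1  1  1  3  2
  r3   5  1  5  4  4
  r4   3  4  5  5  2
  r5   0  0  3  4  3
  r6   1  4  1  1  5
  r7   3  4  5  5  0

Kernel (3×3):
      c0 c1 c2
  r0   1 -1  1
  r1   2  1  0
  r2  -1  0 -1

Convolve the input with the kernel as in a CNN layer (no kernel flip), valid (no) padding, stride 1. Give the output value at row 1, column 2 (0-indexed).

-3

The receptive field on the input at this output position is [5 4 0 / 1 3 2 / 5 4 4]. Elementwise product with the kernel and sum: 5·1 + 4·-1 + 0·1 + 1·2 + 3·1 + 5·-1 + 4·-1.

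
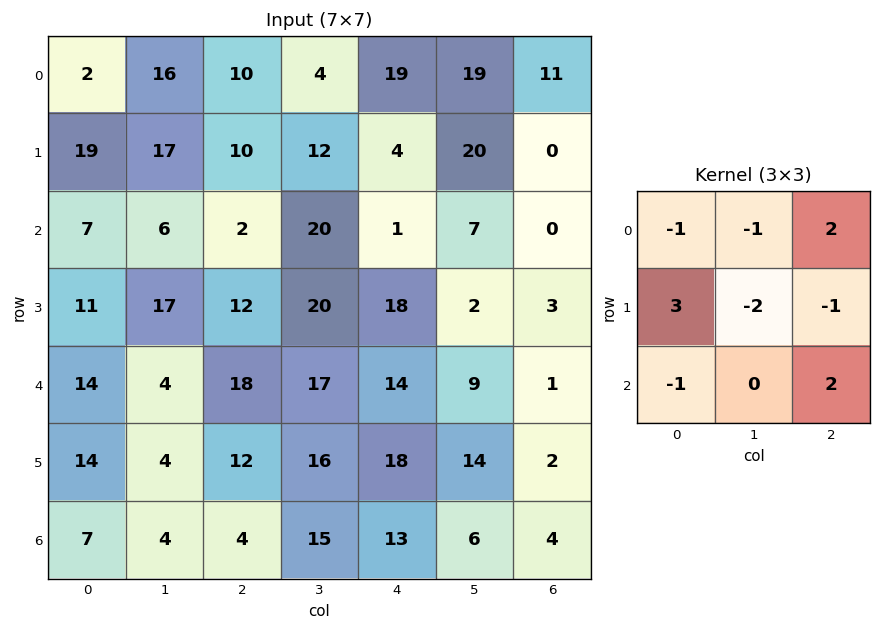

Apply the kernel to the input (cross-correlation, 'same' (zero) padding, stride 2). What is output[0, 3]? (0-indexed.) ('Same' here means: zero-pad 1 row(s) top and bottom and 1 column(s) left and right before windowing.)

15

The receptive field on the zero-padded input at this output position is [0 0 0 / 19 11 0 / 20 0 0]. Elementwise product with the kernel and sum: 0·-1 + 0·-1 + 0·2 + 19·3 + 11·-2 + 0·-1 + 20·-1 + 0·2.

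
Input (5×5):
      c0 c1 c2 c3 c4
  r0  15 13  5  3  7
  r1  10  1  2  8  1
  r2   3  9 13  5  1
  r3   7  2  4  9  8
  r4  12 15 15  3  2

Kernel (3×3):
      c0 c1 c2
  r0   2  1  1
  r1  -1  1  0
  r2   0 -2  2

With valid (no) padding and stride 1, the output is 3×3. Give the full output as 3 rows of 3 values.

47 19 18
33 26 3
23 14 35

Output[0,0]: The receptive field on the input at this output position is [15 13 5 / 10 1 2 / 3 9 13]. Elementwise product with the kernel and sum: 15·2 + 13·1 + 5·1 + 10·-1 + 1·1 + 9·-2 + 13·2.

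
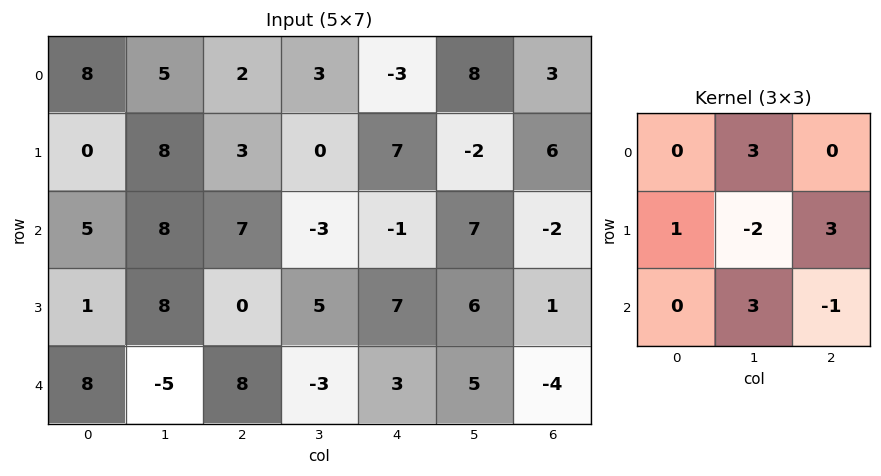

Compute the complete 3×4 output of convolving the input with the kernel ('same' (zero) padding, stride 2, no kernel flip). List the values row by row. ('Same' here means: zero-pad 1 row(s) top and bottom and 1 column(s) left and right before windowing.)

-9 19 56 20
9 -11 56 32
-28 -30 27 16

Output[0,0]: The receptive field on the zero-padded input at this output position is [0 0 0 / 0 8 5 / 0 0 8]. Elementwise product with the kernel and sum: 0·3 + 0·1 + 8·-2 + 5·3 + 0·3 + 8·-1.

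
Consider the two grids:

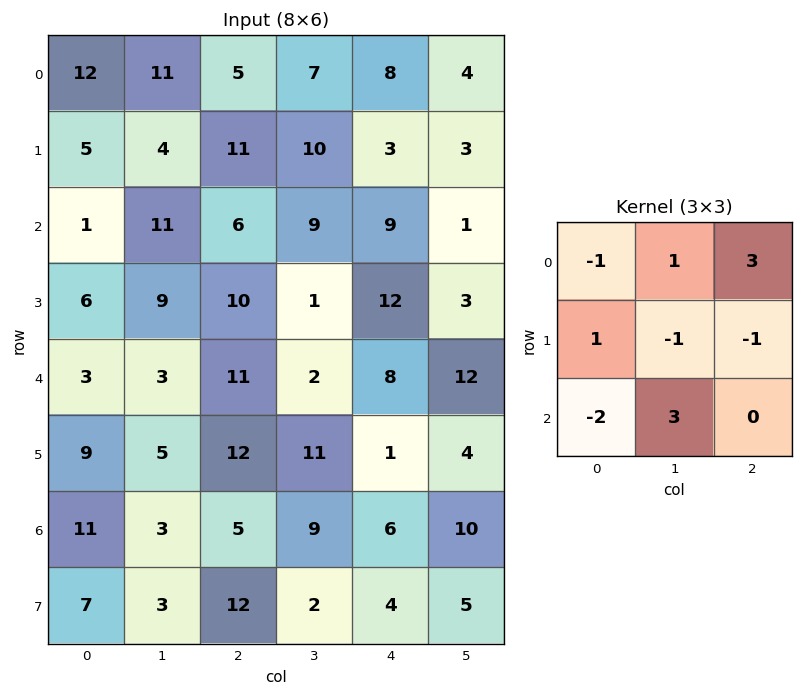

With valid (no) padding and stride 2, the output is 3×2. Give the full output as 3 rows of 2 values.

35 39
18 11
12 32

Output[0,0]: The receptive field on the input at this output position is [12 11 5 / 5 4 11 / 1 11 6]. Elementwise product with the kernel and sum: 12·-1 + 11·1 + 5·3 + 5·1 + 4·-1 + 11·-1 + 1·-2 + 11·3.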